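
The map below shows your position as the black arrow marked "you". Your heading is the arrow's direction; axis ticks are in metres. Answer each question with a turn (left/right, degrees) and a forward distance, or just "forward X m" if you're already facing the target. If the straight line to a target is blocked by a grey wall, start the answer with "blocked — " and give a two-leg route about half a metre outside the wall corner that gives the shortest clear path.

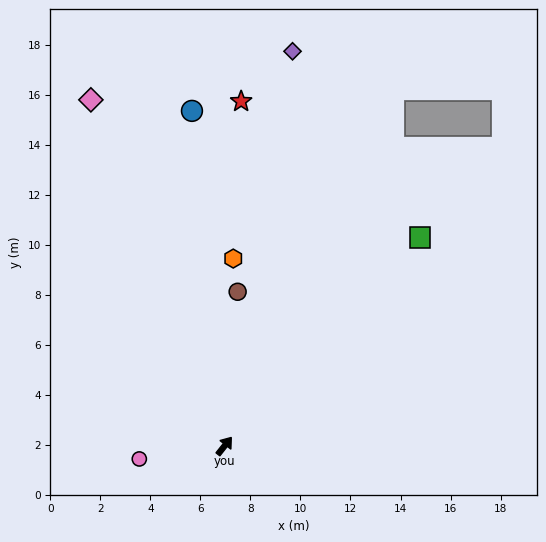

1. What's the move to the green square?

turn right 5°, forward 11.4 m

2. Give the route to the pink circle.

turn left 137°, forward 3.4 m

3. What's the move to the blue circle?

turn left 44°, forward 13.5 m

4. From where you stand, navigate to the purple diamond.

turn left 29°, forward 16.0 m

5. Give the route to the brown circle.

turn left 34°, forward 6.2 m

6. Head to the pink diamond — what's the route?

turn left 60°, forward 14.8 m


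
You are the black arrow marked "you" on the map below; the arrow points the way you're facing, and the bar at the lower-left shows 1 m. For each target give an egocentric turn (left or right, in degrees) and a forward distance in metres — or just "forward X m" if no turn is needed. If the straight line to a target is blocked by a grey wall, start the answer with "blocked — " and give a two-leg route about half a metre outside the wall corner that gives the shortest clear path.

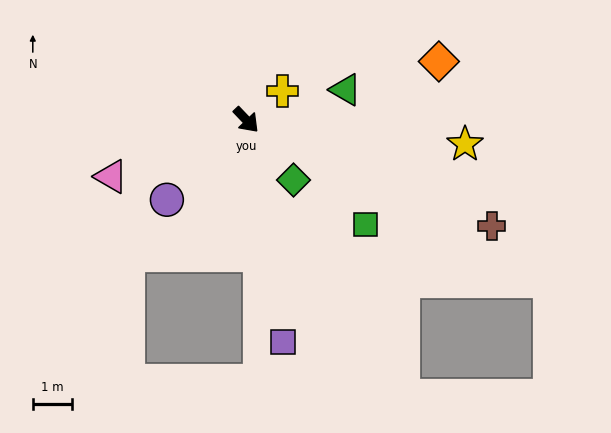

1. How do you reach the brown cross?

turn left 23°, forward 6.8 m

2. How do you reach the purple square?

turn right 34°, forward 5.7 m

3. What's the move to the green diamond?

turn right 5°, forward 2.0 m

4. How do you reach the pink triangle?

turn right 111°, forward 3.7 m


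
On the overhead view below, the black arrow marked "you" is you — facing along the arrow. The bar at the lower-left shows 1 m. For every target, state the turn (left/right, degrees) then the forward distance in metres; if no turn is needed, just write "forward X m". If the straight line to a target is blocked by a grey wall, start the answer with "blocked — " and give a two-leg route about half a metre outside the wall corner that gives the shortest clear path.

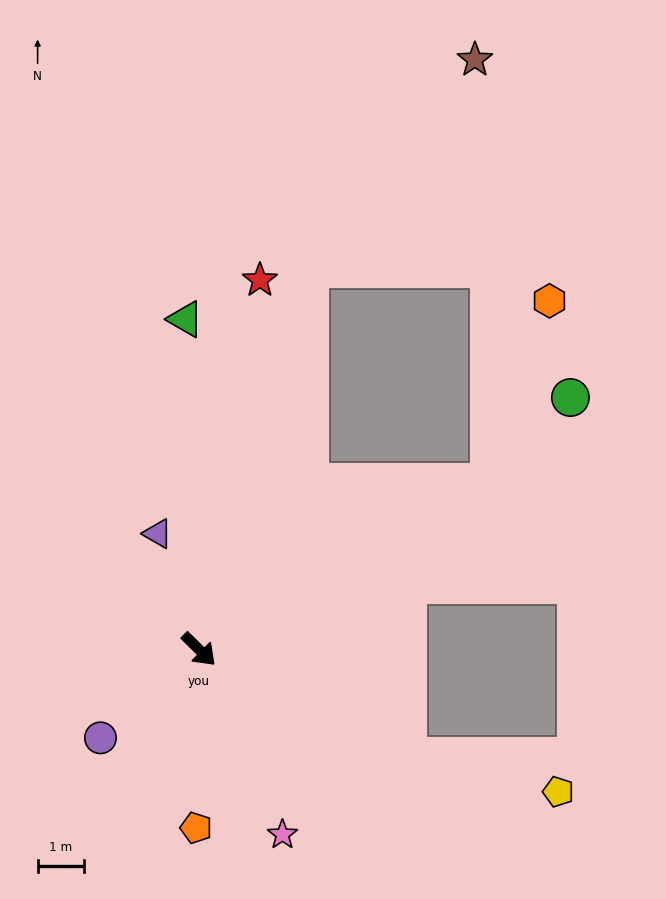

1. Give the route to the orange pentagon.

turn right 46°, forward 3.8 m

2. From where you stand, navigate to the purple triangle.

turn left 154°, forward 2.6 m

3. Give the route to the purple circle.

turn right 93°, forward 2.8 m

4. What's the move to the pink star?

turn right 21°, forward 4.4 m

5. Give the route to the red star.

turn left 125°, forward 8.0 m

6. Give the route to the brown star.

blocked — turn left 119°, forward 8.5 m, then turn right 23°, forward 5.7 m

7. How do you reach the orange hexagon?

blocked — turn left 74°, forward 7.2 m, then turn left 43°, forward 4.1 m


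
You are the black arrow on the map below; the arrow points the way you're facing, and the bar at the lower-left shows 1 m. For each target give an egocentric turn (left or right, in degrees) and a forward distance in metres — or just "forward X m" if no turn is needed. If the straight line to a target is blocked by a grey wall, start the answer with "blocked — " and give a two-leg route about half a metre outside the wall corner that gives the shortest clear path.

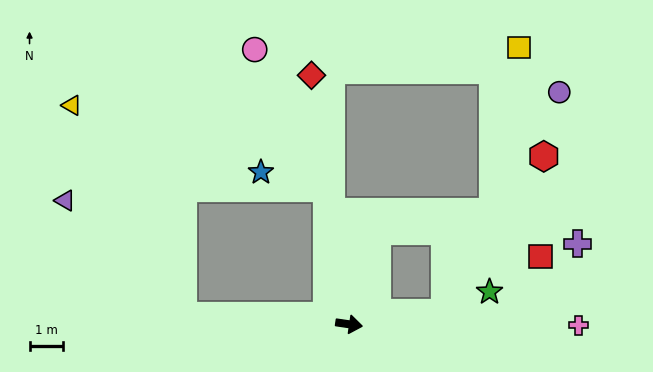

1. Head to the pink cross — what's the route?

turn left 8°, forward 6.9 m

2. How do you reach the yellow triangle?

blocked — turn right 175°, forward 5.0 m, then turn right 59°, forward 7.1 m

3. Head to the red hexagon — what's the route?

blocked — turn left 15°, forward 2.9 m, then turn left 51°, forward 5.5 m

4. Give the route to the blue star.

blocked — turn left 107°, forward 4.1 m, then turn left 68°, forward 2.0 m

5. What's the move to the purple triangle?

blocked — turn right 175°, forward 5.0 m, then turn right 41°, forward 4.9 m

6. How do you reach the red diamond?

turn left 107°, forward 7.5 m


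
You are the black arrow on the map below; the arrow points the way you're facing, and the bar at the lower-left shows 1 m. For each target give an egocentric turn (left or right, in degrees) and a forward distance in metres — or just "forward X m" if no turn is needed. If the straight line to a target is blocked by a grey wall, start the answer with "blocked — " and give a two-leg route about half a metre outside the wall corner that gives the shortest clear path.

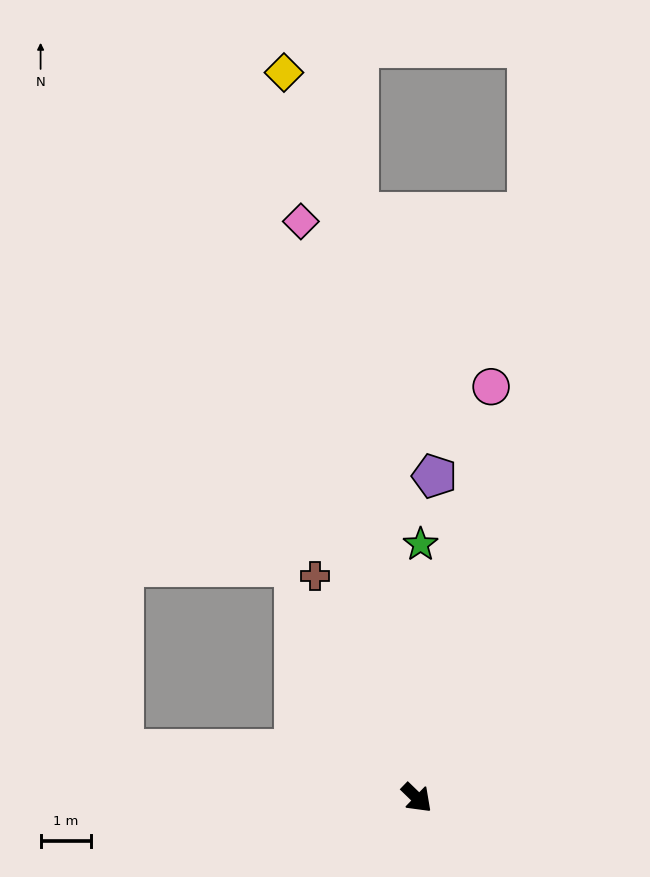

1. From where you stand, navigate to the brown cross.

turn left 159°, forward 4.9 m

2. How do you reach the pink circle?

turn left 124°, forward 8.3 m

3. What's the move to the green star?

turn left 133°, forward 5.1 m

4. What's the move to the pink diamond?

turn left 145°, forward 11.7 m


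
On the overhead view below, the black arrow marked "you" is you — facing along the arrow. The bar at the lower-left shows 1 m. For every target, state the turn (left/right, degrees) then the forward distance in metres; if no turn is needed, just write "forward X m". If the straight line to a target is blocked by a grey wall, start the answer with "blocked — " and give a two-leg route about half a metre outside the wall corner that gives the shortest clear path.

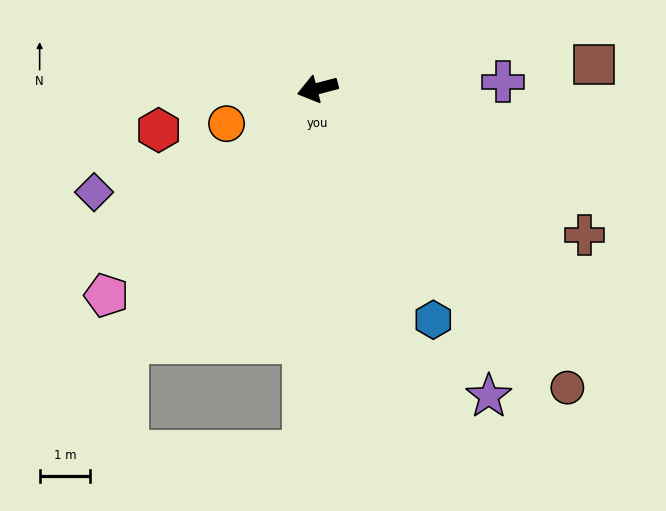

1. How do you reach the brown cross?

turn left 137°, forward 6.0 m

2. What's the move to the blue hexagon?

turn left 102°, forward 5.1 m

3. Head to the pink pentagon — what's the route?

turn left 30°, forward 5.8 m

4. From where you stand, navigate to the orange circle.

turn left 6°, forward 1.9 m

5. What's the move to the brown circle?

turn left 115°, forward 7.7 m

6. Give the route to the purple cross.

turn left 167°, forward 3.7 m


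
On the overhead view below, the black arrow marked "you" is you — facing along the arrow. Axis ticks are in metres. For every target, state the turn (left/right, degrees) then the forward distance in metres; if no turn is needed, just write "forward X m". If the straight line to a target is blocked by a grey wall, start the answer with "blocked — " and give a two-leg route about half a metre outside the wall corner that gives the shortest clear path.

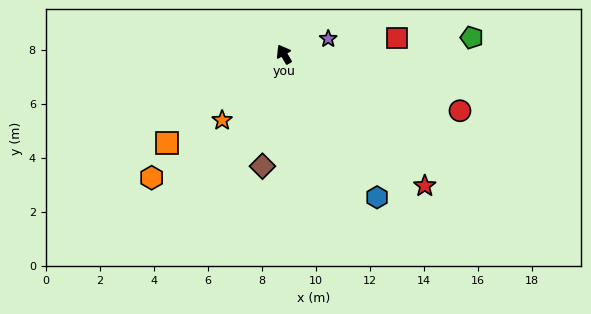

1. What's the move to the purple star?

turn right 101°, forward 1.7 m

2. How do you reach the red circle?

turn right 138°, forward 6.8 m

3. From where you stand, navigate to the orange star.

turn left 106°, forward 3.4 m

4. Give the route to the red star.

turn right 163°, forward 7.1 m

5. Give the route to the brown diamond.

turn left 139°, forward 4.2 m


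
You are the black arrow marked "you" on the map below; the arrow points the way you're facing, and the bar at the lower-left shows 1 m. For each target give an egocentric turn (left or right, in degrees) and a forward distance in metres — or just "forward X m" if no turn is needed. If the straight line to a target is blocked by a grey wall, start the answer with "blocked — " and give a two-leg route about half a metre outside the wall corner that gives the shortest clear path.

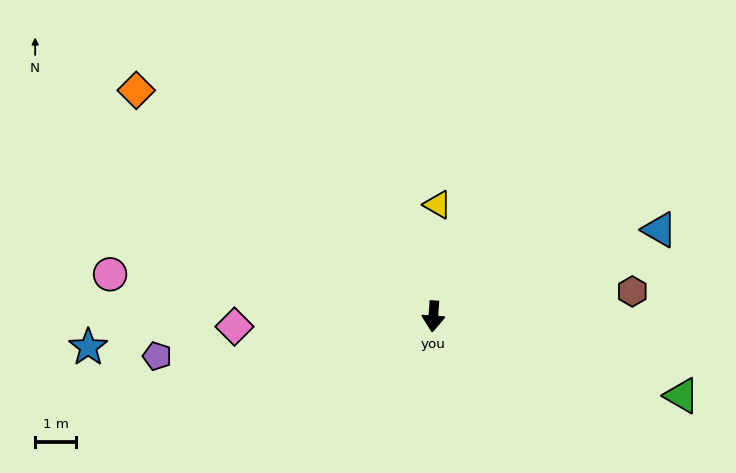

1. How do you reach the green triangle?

turn left 76°, forward 6.4 m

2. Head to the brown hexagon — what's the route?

turn left 101°, forward 4.9 m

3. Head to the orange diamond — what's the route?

turn right 123°, forward 9.2 m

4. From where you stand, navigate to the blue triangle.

turn left 115°, forward 6.0 m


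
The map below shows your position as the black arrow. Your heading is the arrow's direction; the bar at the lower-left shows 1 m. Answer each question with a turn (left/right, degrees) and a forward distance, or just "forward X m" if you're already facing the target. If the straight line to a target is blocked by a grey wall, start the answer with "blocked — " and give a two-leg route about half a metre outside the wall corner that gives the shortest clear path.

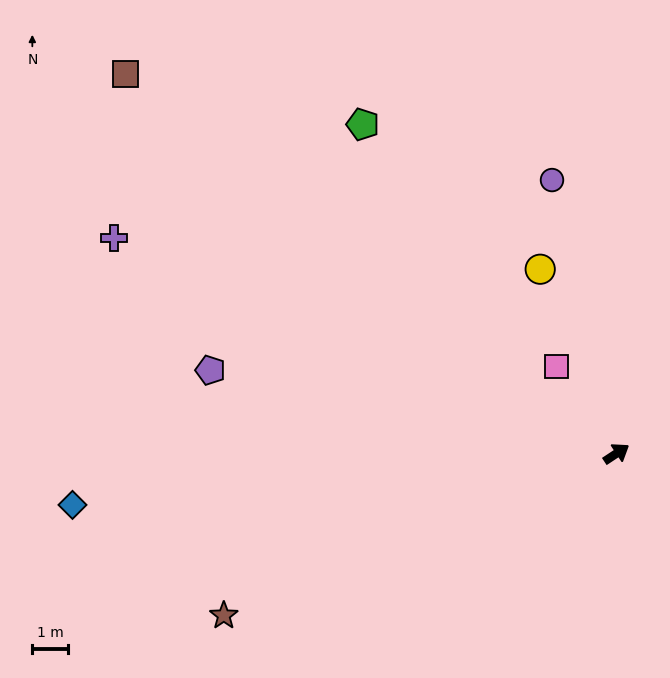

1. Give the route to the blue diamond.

turn left 152°, forward 15.4 m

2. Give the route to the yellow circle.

turn left 79°, forward 5.6 m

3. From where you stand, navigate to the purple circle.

turn left 70°, forward 7.9 m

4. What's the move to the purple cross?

turn left 123°, forward 15.4 m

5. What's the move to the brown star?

turn left 169°, forward 12.0 m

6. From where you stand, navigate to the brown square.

turn left 109°, forward 17.5 m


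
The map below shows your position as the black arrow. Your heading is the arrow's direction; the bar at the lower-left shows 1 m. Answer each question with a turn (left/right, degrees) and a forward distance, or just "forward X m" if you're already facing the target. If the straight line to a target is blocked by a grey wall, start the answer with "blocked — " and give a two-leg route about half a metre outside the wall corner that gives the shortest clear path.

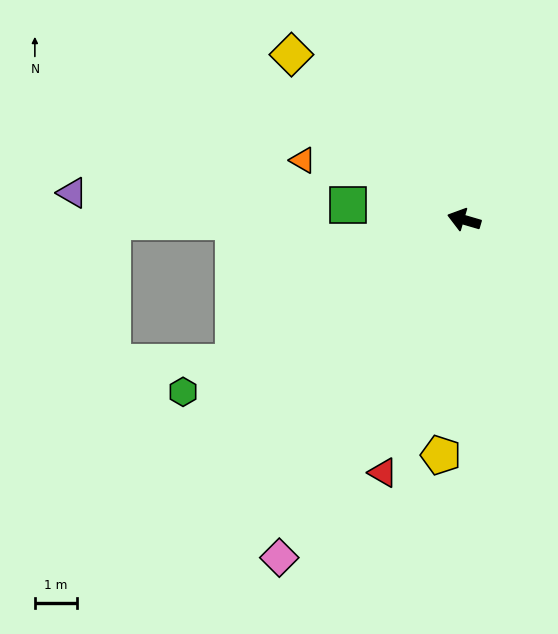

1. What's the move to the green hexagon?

turn left 48°, forward 7.9 m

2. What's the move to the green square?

turn left 9°, forward 2.8 m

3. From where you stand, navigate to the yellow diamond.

turn right 27°, forward 5.7 m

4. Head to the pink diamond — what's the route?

turn left 78°, forward 9.2 m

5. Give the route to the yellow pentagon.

turn left 101°, forward 5.6 m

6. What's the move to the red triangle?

turn left 88°, forward 6.3 m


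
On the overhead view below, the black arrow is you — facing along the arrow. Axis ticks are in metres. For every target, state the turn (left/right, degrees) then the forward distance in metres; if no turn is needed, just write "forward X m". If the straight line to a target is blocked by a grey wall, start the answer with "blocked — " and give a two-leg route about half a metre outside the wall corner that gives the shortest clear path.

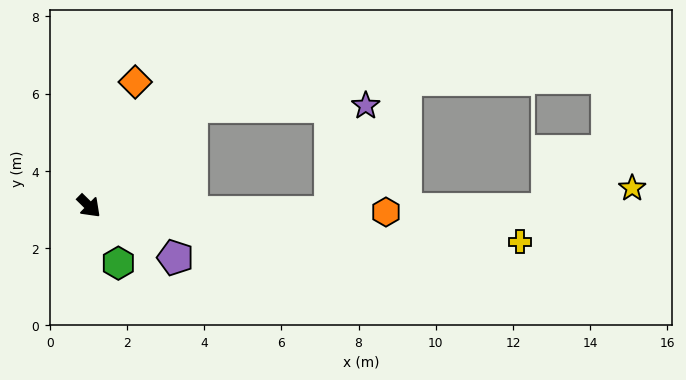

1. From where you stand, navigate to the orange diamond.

turn left 114°, forward 3.4 m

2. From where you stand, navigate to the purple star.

blocked — turn left 89°, forward 3.7 m, then turn right 44°, forward 4.5 m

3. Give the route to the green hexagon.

turn right 18°, forward 1.7 m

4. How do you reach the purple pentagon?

turn left 14°, forward 2.6 m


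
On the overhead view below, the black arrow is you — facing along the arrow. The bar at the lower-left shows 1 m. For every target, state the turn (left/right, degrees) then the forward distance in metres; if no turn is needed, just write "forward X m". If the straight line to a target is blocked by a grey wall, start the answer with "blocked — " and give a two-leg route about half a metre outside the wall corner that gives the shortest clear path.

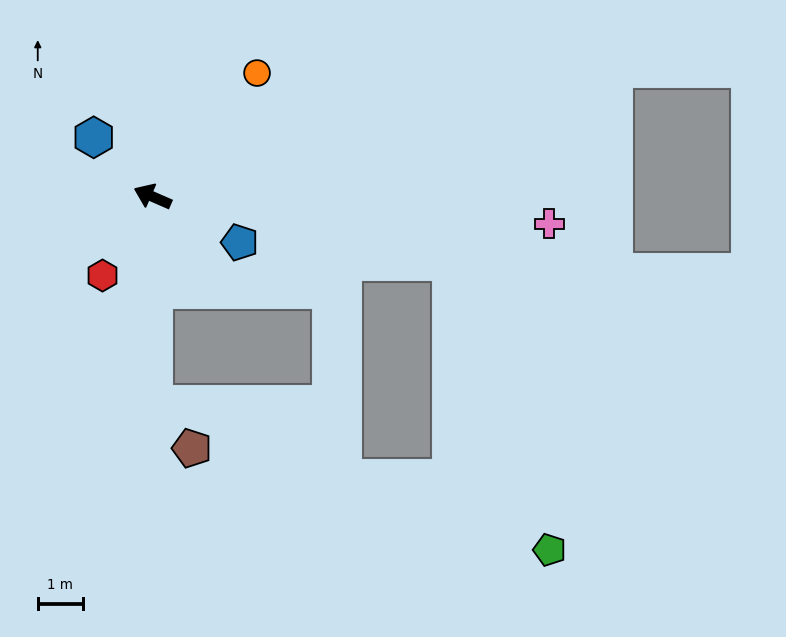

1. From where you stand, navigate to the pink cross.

turn right 160°, forward 8.9 m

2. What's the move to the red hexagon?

turn left 81°, forward 2.1 m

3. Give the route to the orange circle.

turn right 107°, forward 3.6 m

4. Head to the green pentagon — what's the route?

blocked — turn right 169°, forward 6.8 m, then turn right 59°, forward 6.8 m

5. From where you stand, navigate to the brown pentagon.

blocked — turn left 114°, forward 4.6 m, then turn left 40°, forward 1.3 m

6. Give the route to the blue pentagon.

turn left 176°, forward 2.2 m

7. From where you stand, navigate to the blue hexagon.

turn right 22°, forward 1.9 m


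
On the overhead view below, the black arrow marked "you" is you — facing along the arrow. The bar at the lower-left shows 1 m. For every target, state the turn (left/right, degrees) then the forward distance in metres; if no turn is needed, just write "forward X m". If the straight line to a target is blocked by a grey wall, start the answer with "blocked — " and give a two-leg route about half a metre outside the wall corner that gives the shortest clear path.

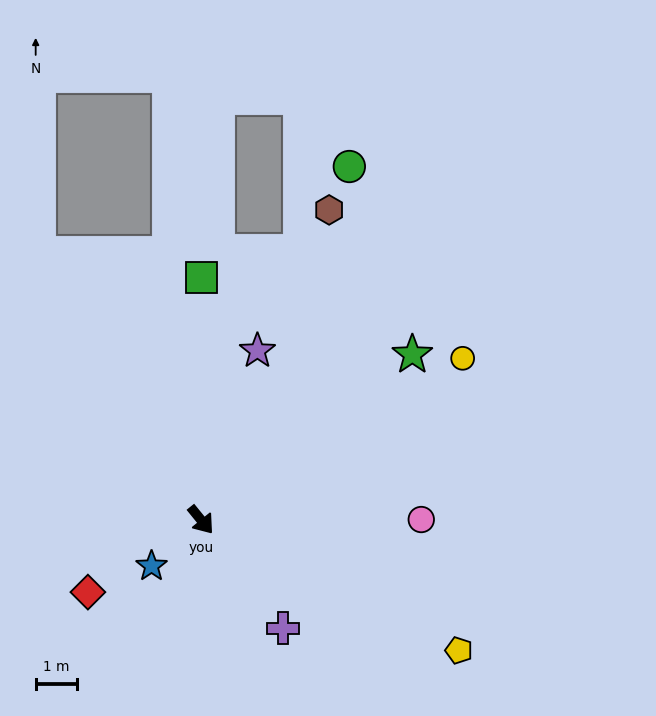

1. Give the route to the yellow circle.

turn left 83°, forward 7.4 m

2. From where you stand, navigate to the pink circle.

turn left 51°, forward 5.3 m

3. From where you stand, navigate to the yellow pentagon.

turn left 24°, forward 7.0 m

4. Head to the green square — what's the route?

turn left 141°, forward 5.9 m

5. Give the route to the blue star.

turn right 86°, forward 1.6 m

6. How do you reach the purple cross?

forward 3.3 m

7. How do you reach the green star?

turn left 89°, forward 6.5 m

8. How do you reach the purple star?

turn left 122°, forward 4.3 m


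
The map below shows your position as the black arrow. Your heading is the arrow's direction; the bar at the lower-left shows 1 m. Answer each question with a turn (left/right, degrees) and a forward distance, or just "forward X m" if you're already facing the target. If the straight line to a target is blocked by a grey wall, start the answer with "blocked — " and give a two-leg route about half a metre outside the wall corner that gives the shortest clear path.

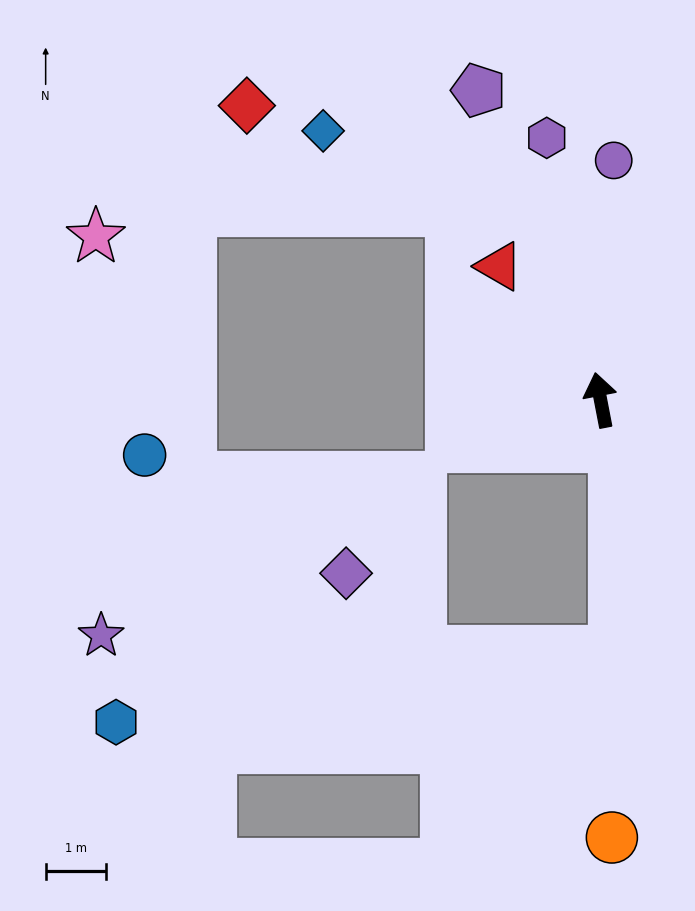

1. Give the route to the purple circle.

turn right 14°, forward 4.0 m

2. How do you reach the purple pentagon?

turn left 11°, forward 5.5 m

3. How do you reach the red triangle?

turn left 26°, forward 2.8 m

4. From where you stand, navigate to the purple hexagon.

forward 4.4 m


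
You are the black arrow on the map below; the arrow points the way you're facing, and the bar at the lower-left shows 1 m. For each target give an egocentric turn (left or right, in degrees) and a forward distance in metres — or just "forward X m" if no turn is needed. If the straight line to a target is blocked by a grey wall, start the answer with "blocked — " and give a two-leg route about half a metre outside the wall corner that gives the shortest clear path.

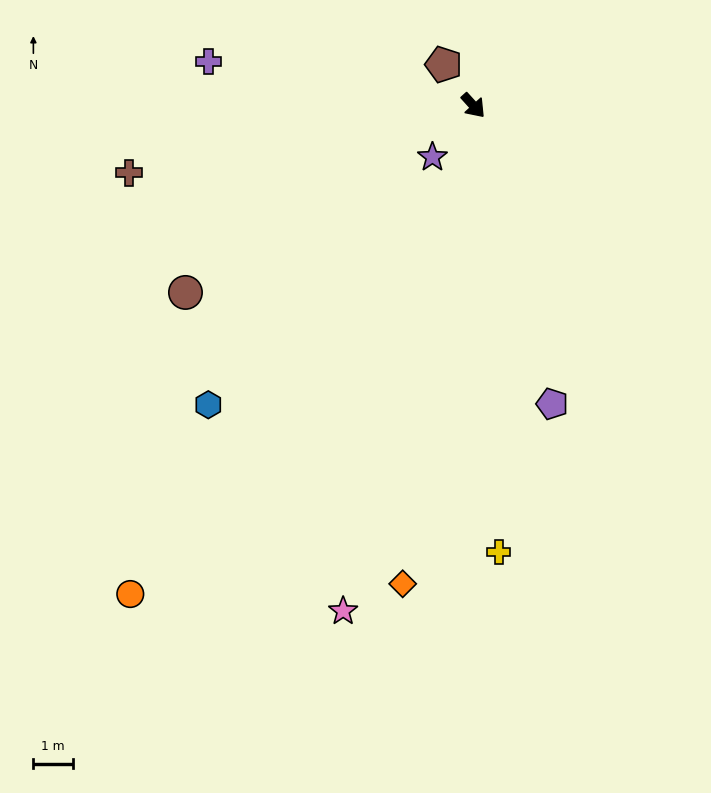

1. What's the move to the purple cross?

turn right 142°, forward 6.8 m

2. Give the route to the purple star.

turn right 81°, forward 1.7 m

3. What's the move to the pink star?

turn right 57°, forward 13.3 m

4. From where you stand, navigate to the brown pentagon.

turn left 174°, forward 1.3 m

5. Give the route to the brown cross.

turn right 121°, forward 8.9 m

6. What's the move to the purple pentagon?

turn right 27°, forward 7.8 m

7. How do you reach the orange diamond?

turn right 51°, forward 12.3 m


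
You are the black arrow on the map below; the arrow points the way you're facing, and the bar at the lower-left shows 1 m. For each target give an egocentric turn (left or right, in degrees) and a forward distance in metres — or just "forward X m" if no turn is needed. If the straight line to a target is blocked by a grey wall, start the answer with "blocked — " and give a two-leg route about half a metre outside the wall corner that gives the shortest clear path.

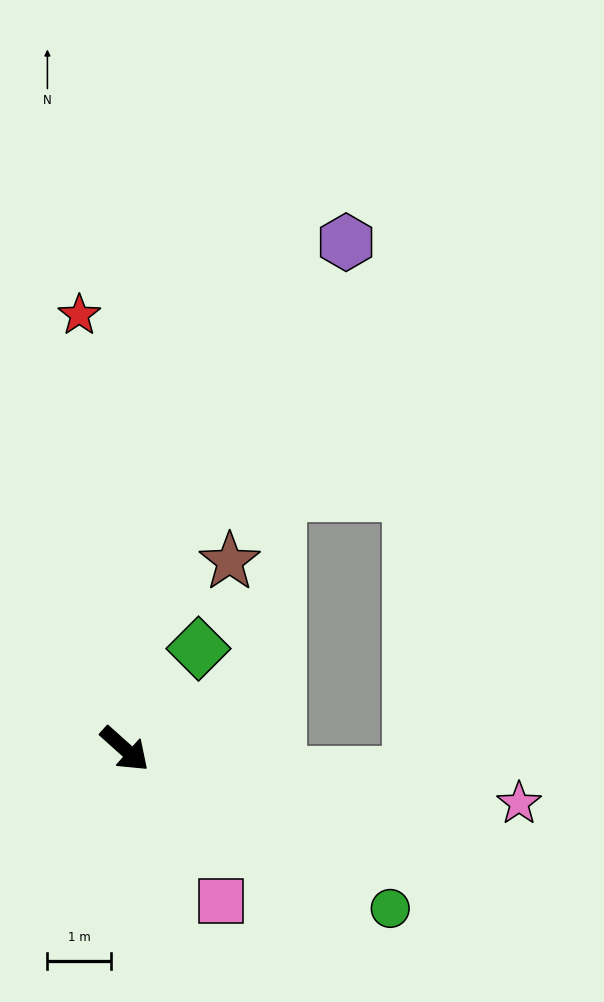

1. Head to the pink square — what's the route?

turn right 16°, forward 2.8 m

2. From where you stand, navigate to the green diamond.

turn left 96°, forward 2.0 m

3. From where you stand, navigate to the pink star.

turn left 34°, forward 6.3 m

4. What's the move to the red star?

turn left 138°, forward 6.9 m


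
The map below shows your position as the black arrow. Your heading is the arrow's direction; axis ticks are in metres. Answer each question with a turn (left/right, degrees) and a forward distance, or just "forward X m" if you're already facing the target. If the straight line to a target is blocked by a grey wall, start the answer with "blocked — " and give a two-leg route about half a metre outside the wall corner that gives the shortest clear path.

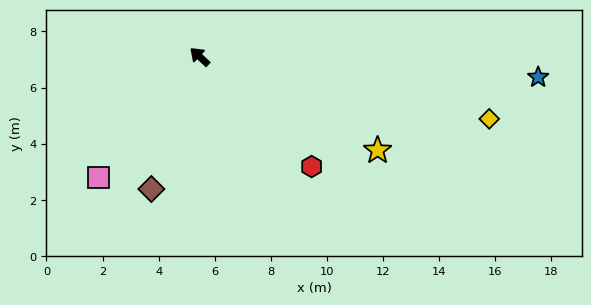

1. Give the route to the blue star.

turn right 140°, forward 12.1 m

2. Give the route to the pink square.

turn left 93°, forward 5.6 m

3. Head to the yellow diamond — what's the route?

turn right 149°, forward 10.6 m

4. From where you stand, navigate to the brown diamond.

turn left 113°, forward 5.0 m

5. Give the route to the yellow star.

turn right 165°, forward 7.2 m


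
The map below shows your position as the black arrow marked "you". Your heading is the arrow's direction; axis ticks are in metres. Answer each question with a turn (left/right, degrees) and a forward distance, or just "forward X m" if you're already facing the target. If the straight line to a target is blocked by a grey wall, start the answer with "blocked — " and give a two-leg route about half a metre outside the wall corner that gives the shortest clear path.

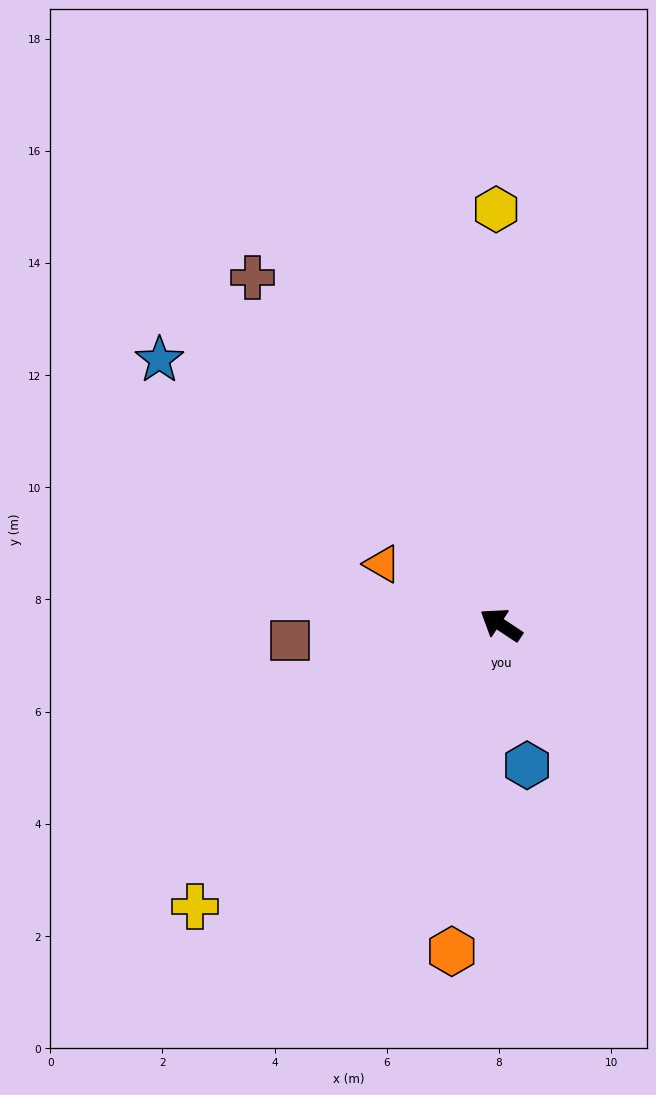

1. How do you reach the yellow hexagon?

turn right 56°, forward 7.4 m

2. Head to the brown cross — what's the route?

turn right 21°, forward 7.6 m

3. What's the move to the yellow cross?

turn left 76°, forward 7.4 m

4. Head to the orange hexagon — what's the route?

turn left 115°, forward 5.9 m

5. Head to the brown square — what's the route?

turn left 38°, forward 3.8 m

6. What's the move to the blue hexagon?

turn left 134°, forward 2.5 m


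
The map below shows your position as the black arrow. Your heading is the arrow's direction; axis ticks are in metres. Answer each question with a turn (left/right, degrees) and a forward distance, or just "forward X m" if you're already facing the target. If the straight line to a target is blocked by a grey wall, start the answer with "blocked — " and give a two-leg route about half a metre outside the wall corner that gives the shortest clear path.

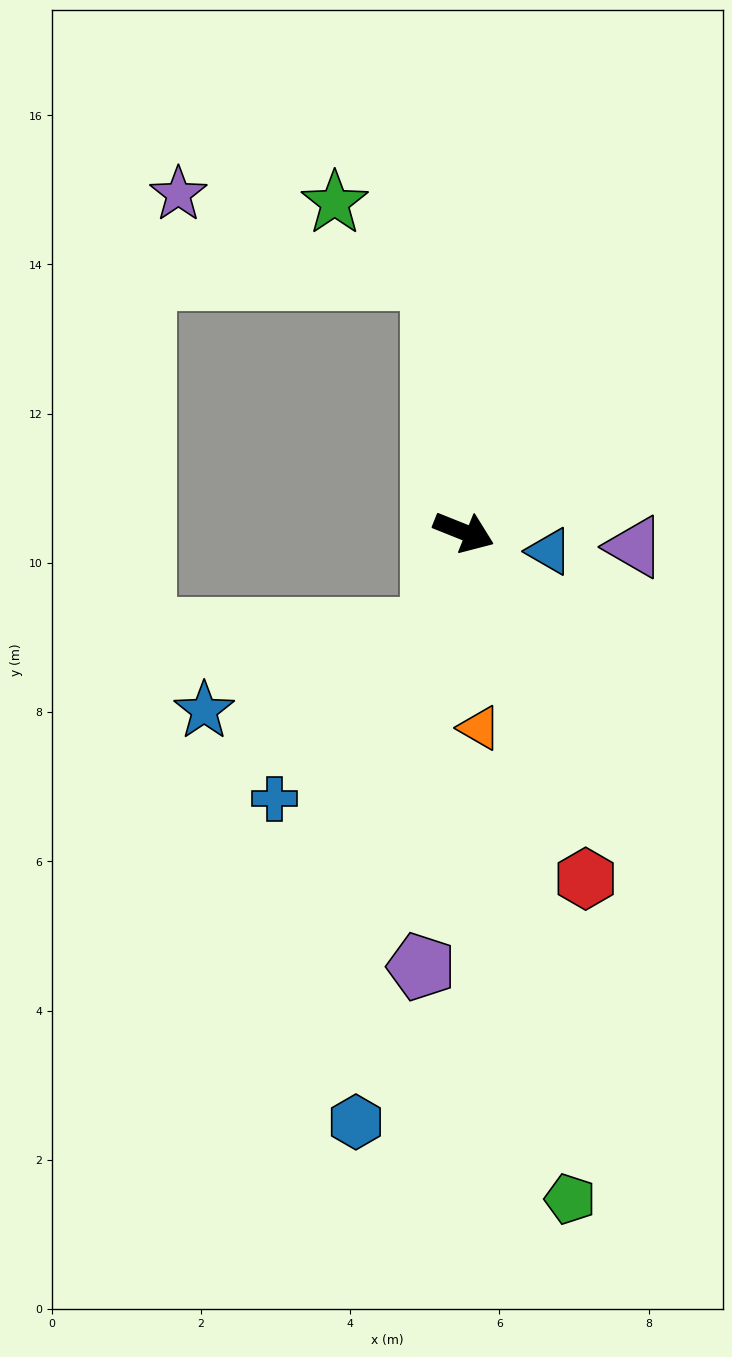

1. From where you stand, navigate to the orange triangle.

turn right 64°, forward 2.6 m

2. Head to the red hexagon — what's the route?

turn right 49°, forward 4.9 m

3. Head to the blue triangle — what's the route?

turn left 9°, forward 1.2 m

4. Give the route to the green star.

blocked — turn left 119°, forward 3.4 m, then turn left 45°, forward 1.7 m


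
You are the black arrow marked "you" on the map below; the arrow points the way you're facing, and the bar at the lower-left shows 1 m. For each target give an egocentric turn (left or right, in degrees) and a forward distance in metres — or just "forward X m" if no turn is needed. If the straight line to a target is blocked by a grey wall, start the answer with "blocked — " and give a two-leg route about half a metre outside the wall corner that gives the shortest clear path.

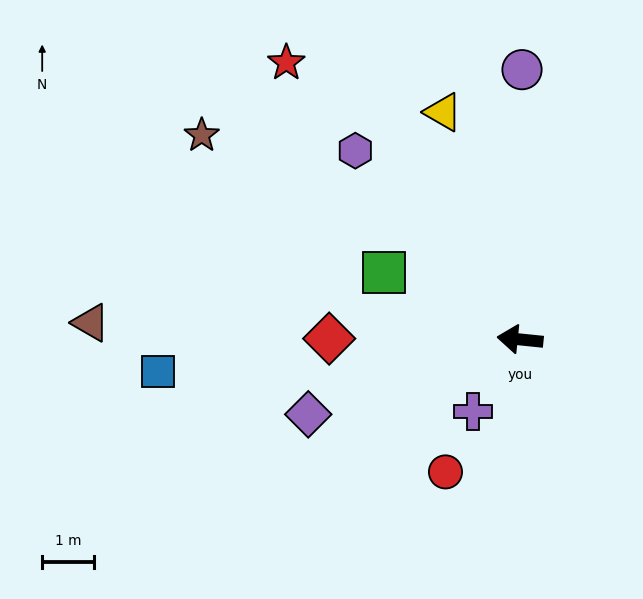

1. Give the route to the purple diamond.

turn left 25°, forward 4.3 m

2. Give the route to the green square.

turn right 20°, forward 2.9 m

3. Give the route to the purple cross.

turn left 63°, forward 1.7 m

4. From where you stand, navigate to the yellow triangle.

turn right 65°, forward 4.6 m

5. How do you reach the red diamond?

turn left 6°, forward 3.7 m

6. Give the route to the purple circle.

turn right 85°, forward 5.2 m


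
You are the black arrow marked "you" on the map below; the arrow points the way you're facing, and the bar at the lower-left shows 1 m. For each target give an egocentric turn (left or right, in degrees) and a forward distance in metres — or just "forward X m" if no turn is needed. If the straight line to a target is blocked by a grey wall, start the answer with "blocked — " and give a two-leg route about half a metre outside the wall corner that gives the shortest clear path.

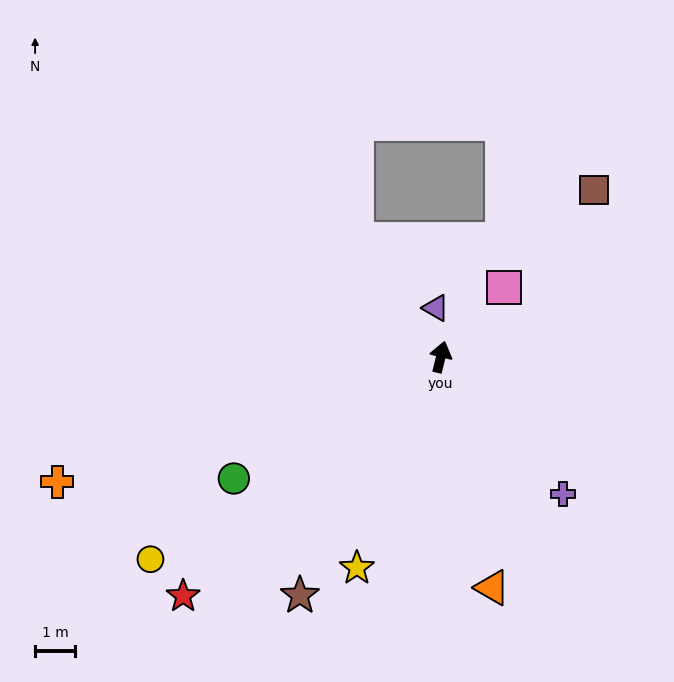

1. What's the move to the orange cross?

turn left 122°, forward 10.1 m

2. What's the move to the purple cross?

turn right 124°, forward 4.6 m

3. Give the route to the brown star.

turn left 163°, forward 6.9 m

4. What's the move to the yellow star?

turn left 172°, forward 5.7 m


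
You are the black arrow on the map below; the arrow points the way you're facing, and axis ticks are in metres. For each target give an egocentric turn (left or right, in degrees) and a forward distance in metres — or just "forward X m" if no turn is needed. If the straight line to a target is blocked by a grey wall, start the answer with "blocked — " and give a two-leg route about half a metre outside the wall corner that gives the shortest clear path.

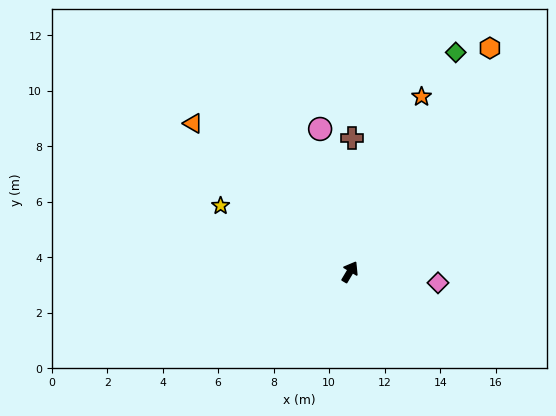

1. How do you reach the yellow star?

turn left 94°, forward 5.2 m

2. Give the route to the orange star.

turn left 9°, forward 6.8 m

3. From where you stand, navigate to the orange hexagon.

forward 9.5 m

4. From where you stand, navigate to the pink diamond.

turn right 66°, forward 3.2 m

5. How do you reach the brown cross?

turn left 30°, forward 4.8 m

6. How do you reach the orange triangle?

turn left 77°, forward 7.8 m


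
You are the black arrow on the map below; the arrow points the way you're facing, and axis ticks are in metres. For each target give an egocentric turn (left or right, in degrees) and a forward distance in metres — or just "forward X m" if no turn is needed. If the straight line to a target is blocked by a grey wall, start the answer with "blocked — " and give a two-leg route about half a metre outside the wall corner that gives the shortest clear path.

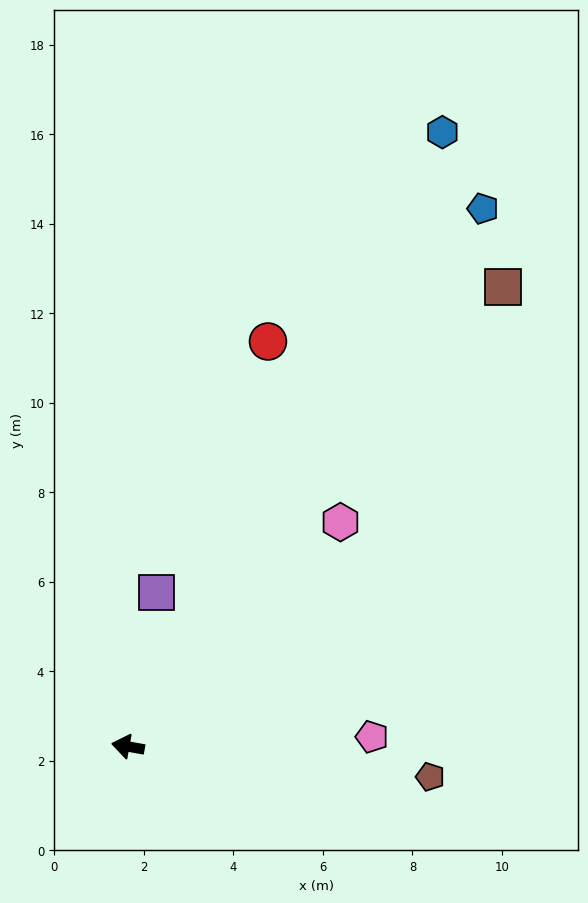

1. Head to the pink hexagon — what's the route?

turn right 123°, forward 6.9 m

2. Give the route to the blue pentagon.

turn right 113°, forward 14.4 m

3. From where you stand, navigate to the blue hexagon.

turn right 107°, forward 15.4 m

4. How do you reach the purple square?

turn right 90°, forward 3.5 m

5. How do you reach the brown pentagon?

turn right 176°, forward 6.8 m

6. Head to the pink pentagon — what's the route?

turn right 168°, forward 5.5 m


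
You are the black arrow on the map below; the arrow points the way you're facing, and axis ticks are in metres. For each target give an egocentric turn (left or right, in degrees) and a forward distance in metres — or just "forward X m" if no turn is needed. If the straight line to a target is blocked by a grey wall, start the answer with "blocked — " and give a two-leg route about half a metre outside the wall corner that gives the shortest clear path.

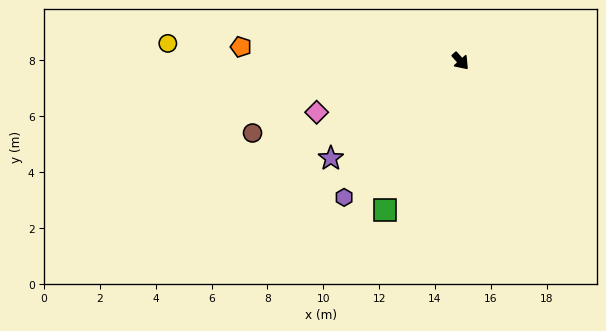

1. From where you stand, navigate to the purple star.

turn right 95°, forward 5.8 m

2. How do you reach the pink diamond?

turn right 112°, forward 5.5 m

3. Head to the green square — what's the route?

turn right 69°, forward 6.0 m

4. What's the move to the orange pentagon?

turn right 135°, forward 7.9 m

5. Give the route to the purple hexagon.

turn right 82°, forward 6.4 m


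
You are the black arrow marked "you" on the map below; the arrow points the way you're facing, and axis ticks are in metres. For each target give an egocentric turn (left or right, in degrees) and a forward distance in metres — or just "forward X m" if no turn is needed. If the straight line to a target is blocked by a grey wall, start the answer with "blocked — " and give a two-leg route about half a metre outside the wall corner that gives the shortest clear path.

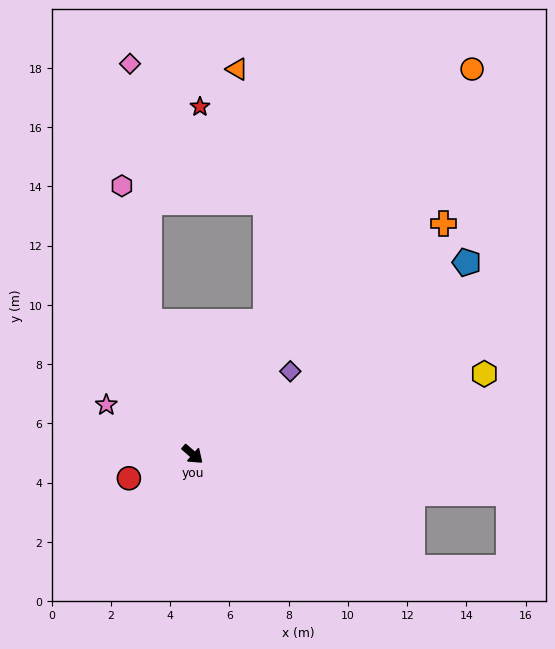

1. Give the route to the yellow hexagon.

turn left 56°, forward 10.2 m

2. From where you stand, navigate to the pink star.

turn right 169°, forward 3.4 m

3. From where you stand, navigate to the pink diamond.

blocked — turn left 149°, forward 4.7 m, then turn right 14°, forward 8.7 m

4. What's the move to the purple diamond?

turn left 81°, forward 4.3 m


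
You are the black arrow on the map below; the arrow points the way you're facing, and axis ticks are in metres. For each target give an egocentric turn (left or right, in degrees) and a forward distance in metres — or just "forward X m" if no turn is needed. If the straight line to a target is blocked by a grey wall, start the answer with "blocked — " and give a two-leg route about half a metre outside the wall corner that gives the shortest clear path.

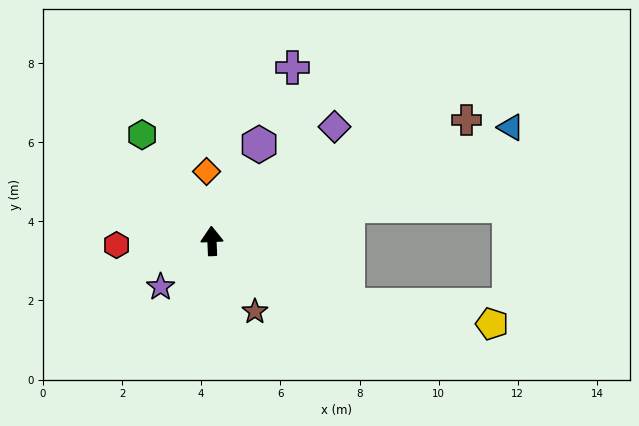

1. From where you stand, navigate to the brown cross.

turn right 67°, forward 7.1 m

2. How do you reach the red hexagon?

turn left 90°, forward 2.4 m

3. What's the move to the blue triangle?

turn right 72°, forward 8.1 m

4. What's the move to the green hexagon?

turn left 31°, forward 3.2 m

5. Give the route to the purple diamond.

turn right 49°, forward 4.2 m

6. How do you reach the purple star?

turn left 129°, forward 1.7 m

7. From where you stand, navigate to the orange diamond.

turn left 2°, forward 1.8 m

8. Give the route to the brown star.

turn right 151°, forward 2.1 m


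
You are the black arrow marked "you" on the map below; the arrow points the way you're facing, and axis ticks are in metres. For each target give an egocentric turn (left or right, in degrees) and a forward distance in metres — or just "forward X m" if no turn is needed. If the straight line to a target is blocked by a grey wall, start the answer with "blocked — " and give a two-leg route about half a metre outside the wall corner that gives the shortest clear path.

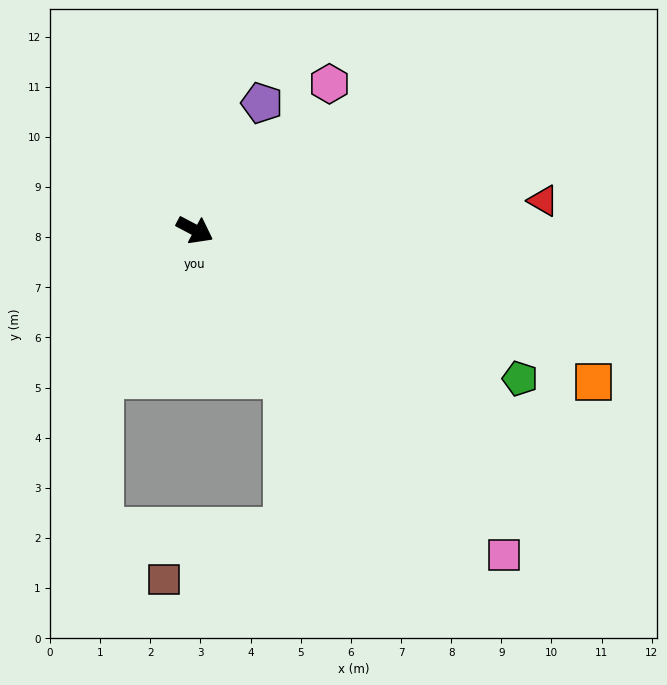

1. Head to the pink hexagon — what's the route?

turn left 75°, forward 4.0 m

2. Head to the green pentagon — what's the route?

turn left 3°, forward 7.1 m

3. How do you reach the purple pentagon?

turn left 90°, forward 2.9 m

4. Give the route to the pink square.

turn right 19°, forward 8.9 m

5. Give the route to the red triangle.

turn left 33°, forward 7.0 m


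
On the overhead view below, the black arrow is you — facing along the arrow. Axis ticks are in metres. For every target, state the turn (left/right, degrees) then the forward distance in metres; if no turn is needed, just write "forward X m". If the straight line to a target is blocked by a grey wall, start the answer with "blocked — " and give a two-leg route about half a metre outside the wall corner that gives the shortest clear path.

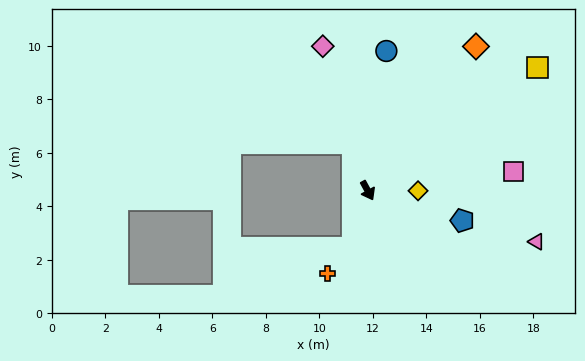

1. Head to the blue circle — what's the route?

turn left 144°, forward 5.3 m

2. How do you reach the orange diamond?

turn left 115°, forward 6.7 m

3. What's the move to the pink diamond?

turn left 169°, forward 5.6 m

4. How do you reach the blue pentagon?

turn left 44°, forward 3.7 m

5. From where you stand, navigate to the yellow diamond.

turn left 61°, forward 1.9 m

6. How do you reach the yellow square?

turn left 97°, forward 7.8 m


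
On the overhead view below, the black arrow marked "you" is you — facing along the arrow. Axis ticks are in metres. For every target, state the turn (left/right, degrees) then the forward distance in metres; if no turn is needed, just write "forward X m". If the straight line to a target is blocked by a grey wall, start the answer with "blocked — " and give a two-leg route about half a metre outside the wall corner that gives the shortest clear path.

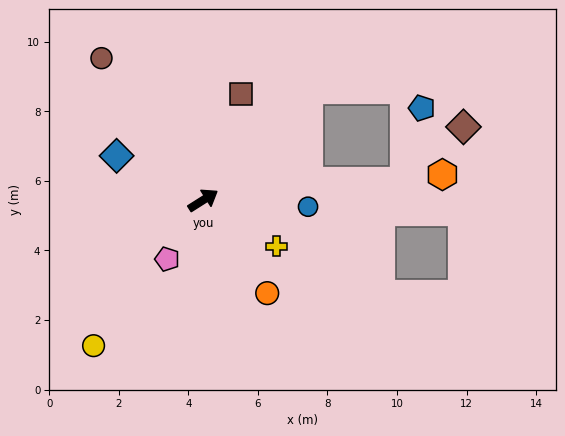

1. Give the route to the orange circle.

turn right 88°, forward 3.2 m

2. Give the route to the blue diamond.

turn left 121°, forward 2.8 m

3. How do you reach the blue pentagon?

blocked — turn right 27°, forward 5.8 m, then turn left 71°, forward 2.2 m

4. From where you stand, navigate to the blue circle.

turn right 36°, forward 3.0 m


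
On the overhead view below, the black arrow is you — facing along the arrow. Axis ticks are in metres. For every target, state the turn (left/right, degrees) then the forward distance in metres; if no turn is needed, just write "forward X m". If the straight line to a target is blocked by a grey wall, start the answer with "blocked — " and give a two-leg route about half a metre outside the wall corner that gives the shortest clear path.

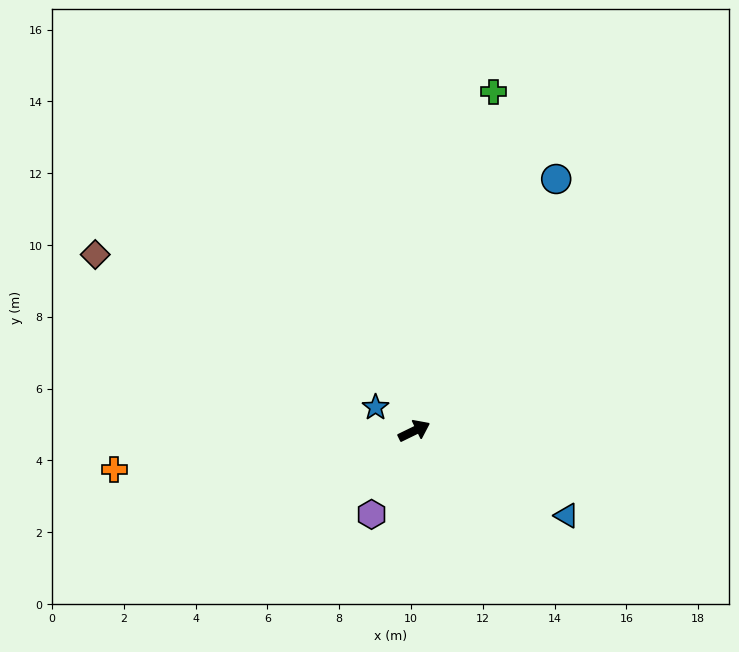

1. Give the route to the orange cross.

turn left 161°, forward 8.4 m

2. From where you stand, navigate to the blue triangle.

turn right 55°, forward 4.9 m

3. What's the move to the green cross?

turn left 51°, forward 9.7 m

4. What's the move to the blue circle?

turn left 35°, forward 8.1 m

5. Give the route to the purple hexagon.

turn right 143°, forward 2.6 m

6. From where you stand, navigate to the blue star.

turn left 123°, forward 1.3 m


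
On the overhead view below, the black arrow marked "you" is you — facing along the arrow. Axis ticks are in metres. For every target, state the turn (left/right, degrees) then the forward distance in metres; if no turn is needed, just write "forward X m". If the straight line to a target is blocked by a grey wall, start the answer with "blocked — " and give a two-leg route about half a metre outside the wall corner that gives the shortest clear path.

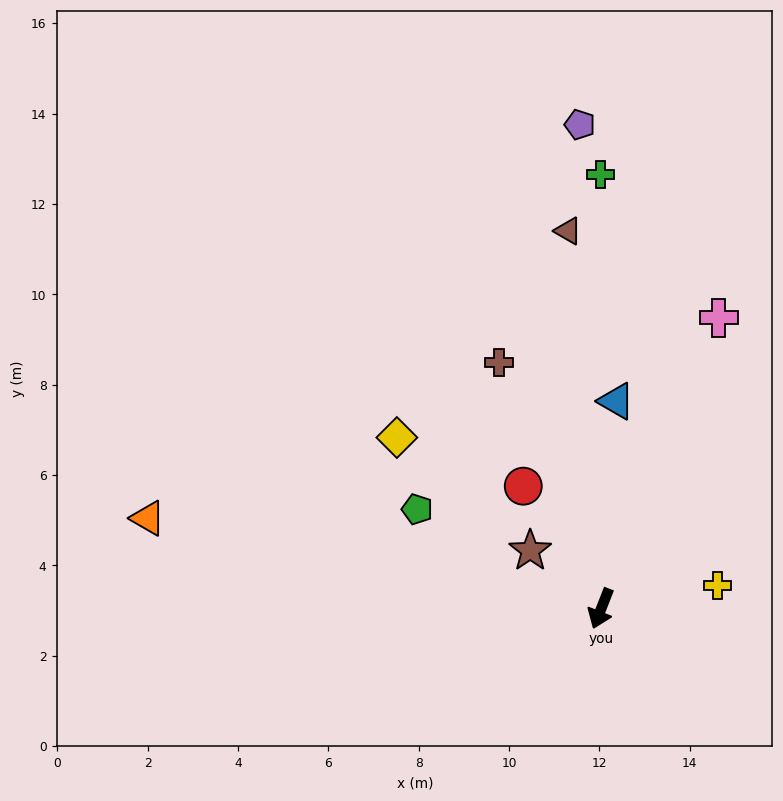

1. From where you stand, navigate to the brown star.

turn right 108°, forward 2.0 m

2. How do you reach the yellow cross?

turn left 123°, forward 2.6 m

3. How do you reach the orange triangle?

turn right 80°, forward 10.2 m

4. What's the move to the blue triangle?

turn right 163°, forward 4.6 m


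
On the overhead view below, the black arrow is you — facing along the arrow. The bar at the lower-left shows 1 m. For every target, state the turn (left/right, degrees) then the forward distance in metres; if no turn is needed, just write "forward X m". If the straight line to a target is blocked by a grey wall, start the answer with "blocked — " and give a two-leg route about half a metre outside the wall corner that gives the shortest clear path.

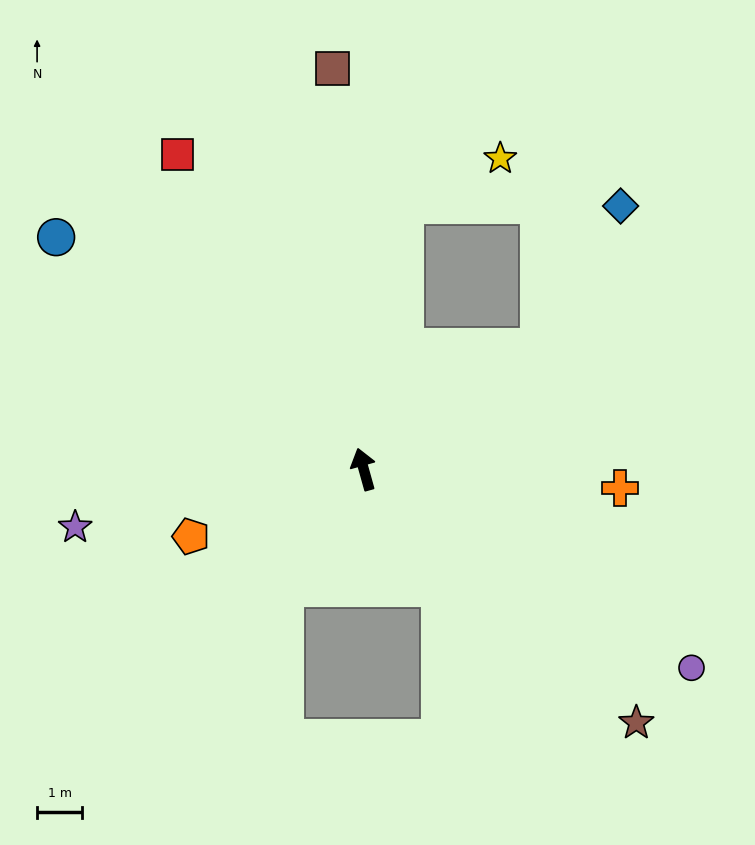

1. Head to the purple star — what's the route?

turn left 86°, forward 6.5 m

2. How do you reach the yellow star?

blocked — turn right 24°, forward 5.9 m, then turn right 56°, forward 2.4 m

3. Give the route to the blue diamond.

blocked — turn right 71°, forward 4.7 m, then turn left 26°, forward 3.6 m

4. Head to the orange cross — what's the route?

turn right 110°, forward 5.7 m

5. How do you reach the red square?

turn left 15°, forward 8.1 m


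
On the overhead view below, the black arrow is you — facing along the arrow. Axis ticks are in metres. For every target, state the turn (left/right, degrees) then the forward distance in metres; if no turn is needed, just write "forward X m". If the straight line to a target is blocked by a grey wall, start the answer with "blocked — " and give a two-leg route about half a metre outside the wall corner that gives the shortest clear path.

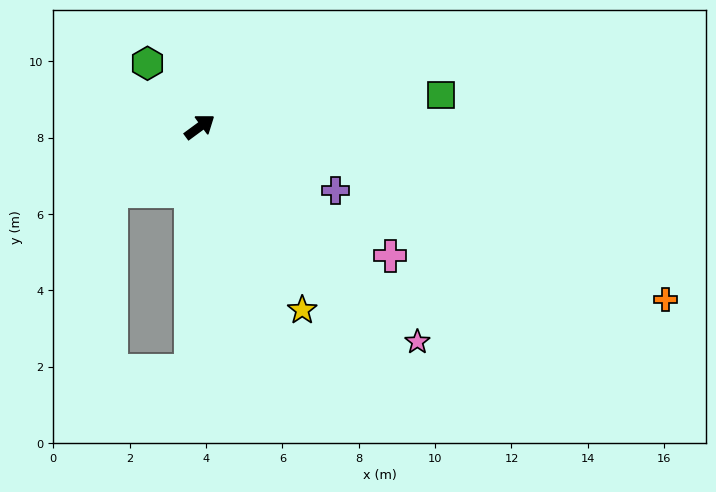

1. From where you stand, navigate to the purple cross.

turn right 61°, forward 3.9 m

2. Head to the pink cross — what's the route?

turn right 70°, forward 6.0 m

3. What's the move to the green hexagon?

turn left 93°, forward 2.2 m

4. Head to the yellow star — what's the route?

turn right 97°, forward 5.5 m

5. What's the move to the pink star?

turn right 81°, forward 8.0 m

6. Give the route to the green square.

turn right 29°, forward 6.4 m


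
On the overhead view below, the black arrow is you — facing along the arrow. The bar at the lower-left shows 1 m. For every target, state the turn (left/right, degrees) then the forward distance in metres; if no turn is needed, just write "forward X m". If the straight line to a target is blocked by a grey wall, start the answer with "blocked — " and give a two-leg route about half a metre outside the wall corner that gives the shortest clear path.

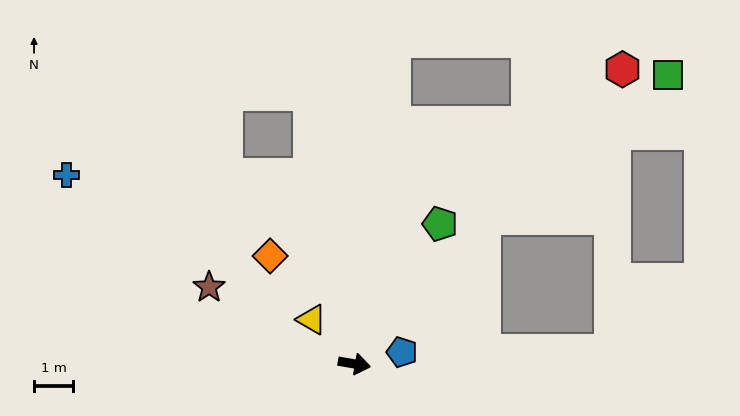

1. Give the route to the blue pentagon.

turn left 24°, forward 1.3 m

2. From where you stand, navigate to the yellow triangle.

turn left 144°, forward 1.6 m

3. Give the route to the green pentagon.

turn left 68°, forward 4.2 m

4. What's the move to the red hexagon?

turn left 58°, forward 10.2 m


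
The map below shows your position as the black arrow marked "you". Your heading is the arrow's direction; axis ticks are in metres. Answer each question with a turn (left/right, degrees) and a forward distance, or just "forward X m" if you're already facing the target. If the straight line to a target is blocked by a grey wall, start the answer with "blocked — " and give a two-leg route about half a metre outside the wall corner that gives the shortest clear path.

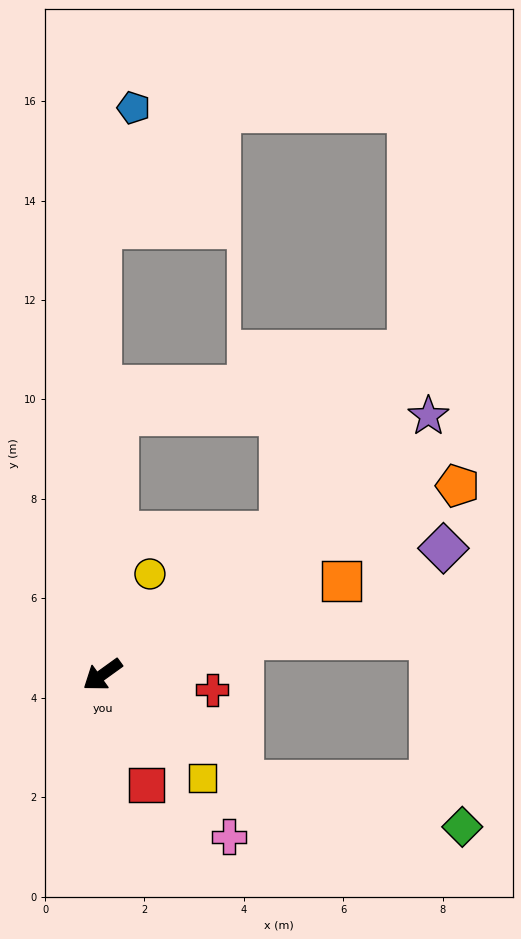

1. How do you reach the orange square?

turn left 166°, forward 5.2 m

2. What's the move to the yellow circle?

turn right 151°, forward 2.2 m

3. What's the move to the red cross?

turn left 136°, forward 2.2 m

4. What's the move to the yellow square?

turn left 98°, forward 2.9 m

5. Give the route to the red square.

turn left 76°, forward 2.4 m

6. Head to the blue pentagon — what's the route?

blocked — turn right 126°, forward 9.0 m, then turn right 15°, forward 2.5 m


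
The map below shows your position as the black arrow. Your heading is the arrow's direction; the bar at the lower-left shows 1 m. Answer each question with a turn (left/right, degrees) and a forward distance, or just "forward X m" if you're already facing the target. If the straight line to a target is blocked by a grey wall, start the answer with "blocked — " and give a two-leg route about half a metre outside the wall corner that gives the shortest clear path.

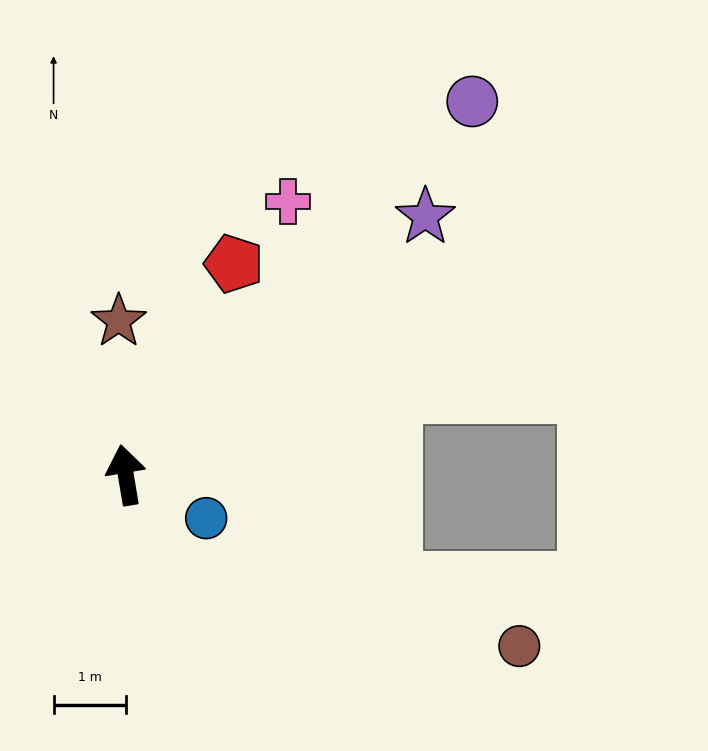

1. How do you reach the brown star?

turn right 7°, forward 2.1 m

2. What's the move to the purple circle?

turn right 52°, forward 7.0 m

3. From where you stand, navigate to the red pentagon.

turn right 37°, forward 3.3 m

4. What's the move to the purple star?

turn right 59°, forward 5.4 m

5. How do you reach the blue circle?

turn right 128°, forward 1.3 m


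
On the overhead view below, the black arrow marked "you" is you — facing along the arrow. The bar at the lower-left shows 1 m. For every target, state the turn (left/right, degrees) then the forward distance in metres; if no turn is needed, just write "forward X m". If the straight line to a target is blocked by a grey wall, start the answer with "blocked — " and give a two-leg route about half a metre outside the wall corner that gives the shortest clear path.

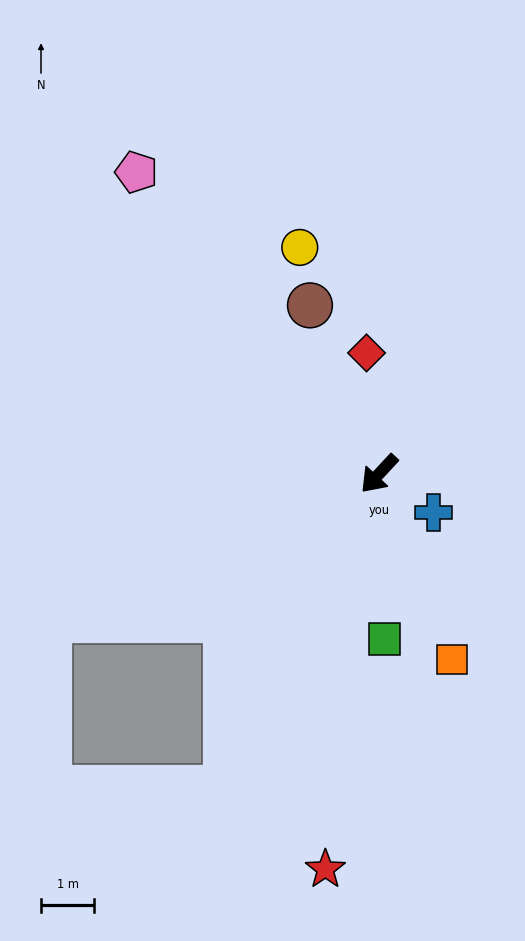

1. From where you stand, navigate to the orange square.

turn left 64°, forward 3.8 m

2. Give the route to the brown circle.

turn right 115°, forward 3.4 m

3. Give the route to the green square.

turn left 45°, forward 3.1 m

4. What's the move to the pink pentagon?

turn right 98°, forward 7.3 m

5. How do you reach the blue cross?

turn left 97°, forward 1.3 m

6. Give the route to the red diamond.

turn right 131°, forward 2.3 m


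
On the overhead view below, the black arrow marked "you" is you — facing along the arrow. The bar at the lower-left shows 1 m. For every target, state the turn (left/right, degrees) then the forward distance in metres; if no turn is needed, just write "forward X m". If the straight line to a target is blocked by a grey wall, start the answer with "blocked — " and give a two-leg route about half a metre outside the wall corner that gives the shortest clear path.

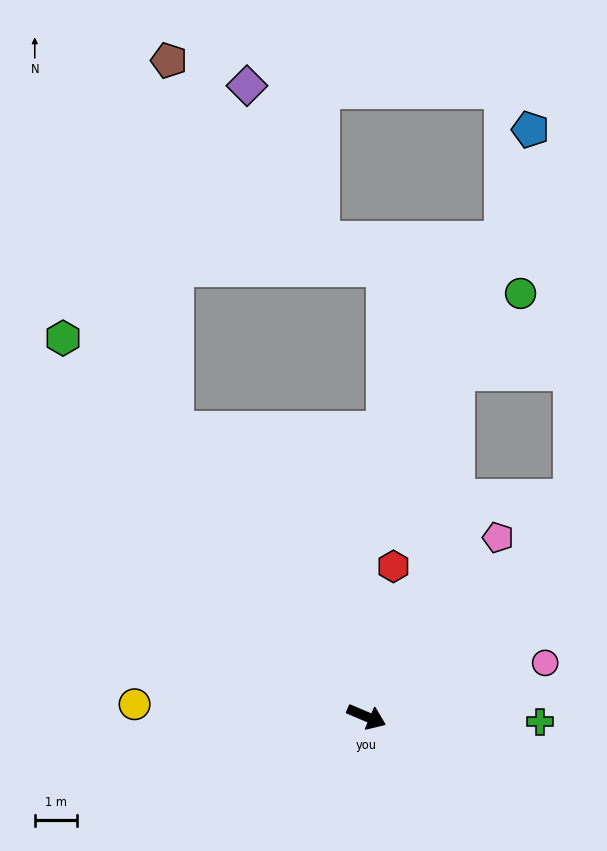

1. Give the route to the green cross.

turn left 21°, forward 4.1 m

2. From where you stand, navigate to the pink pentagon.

turn left 77°, forward 5.2 m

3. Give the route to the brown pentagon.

blocked — turn left 147°, forward 8.1 m, then turn right 33°, forward 8.7 m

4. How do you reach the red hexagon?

turn left 103°, forward 3.6 m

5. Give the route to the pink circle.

turn left 40°, forward 4.4 m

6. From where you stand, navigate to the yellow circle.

turn right 160°, forward 5.5 m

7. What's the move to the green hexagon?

turn left 152°, forward 11.4 m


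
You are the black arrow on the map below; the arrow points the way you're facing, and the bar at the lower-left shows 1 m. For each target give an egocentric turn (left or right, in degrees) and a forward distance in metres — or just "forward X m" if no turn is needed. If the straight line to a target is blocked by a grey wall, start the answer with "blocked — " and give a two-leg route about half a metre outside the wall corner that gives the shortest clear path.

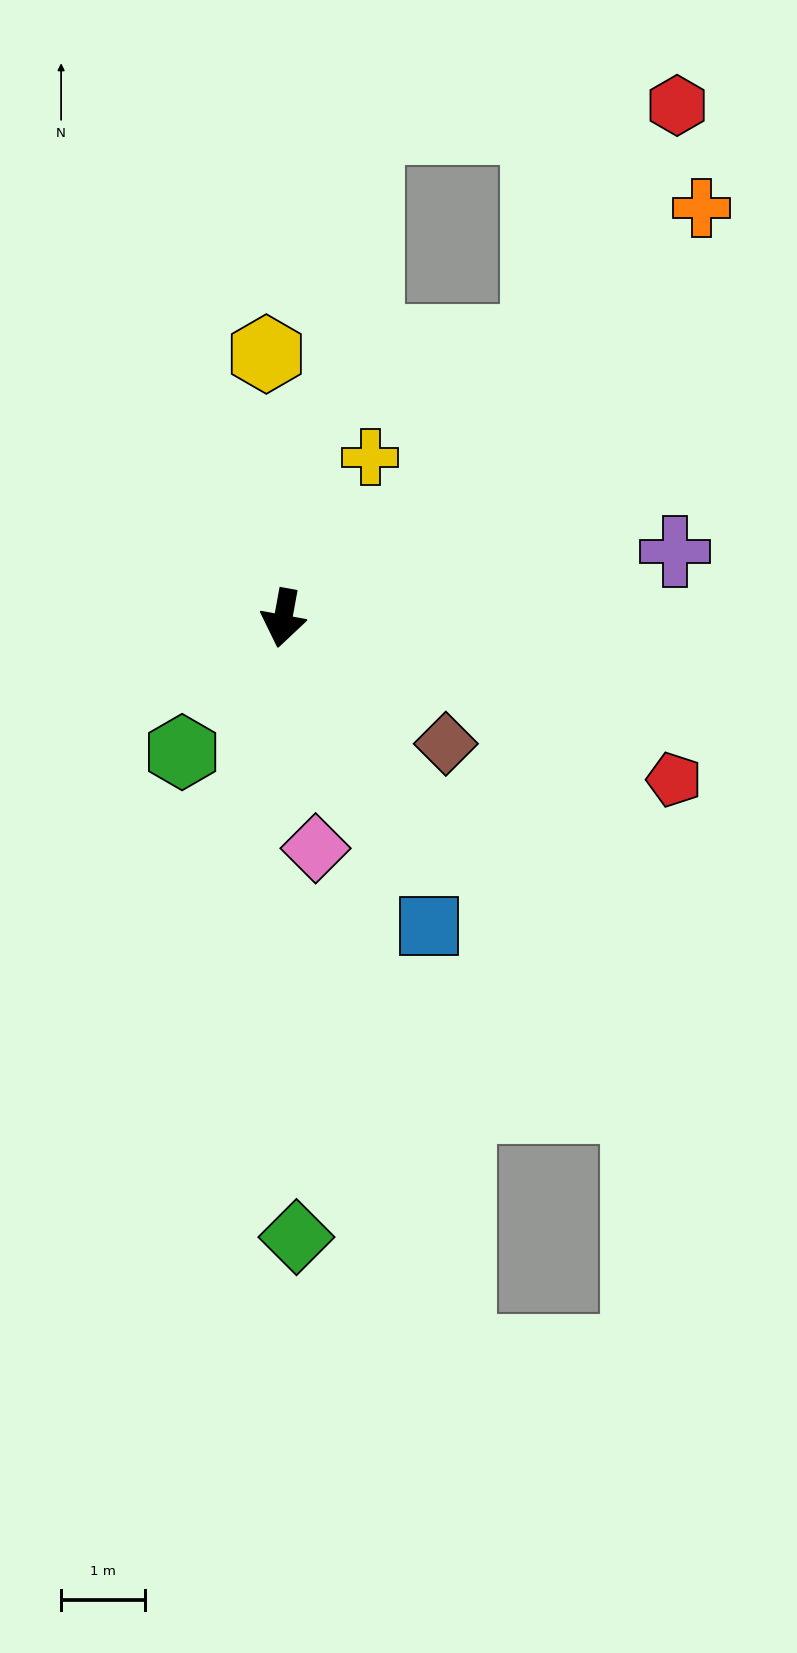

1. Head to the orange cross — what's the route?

turn left 145°, forward 7.0 m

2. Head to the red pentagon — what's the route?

turn left 78°, forward 5.0 m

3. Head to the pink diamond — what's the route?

turn left 18°, forward 2.8 m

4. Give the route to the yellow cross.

turn left 162°, forward 2.2 m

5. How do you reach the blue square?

turn left 36°, forward 4.1 m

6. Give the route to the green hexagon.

turn right 27°, forward 2.0 m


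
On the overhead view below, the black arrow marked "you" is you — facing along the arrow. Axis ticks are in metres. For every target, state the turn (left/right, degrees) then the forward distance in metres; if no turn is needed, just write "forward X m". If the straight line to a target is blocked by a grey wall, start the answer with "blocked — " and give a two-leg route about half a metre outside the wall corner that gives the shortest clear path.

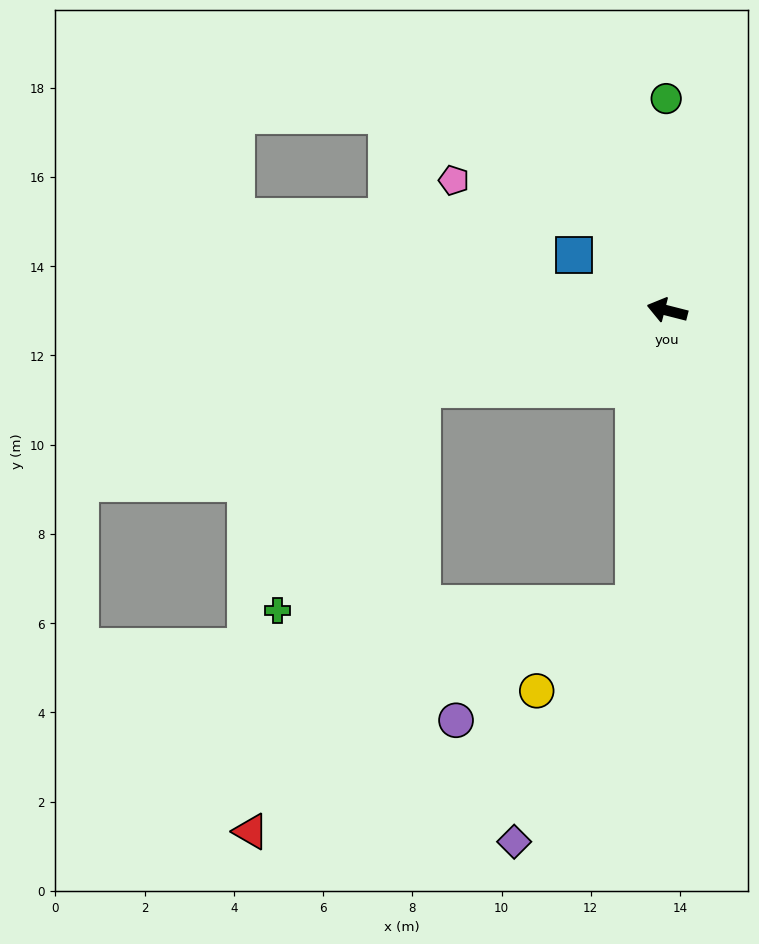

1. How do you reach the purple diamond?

blocked — turn left 98°, forward 6.6 m, then turn right 20°, forward 6.0 m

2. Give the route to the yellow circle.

blocked — turn left 98°, forward 6.6 m, then turn right 42°, forward 2.9 m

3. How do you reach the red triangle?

blocked — turn left 32°, forward 5.8 m, then turn left 51°, forward 10.6 m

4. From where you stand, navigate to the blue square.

turn right 17°, forward 2.4 m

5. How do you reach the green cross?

blocked — turn left 32°, forward 5.8 m, then turn left 39°, forward 5.9 m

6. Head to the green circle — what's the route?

turn right 75°, forward 4.7 m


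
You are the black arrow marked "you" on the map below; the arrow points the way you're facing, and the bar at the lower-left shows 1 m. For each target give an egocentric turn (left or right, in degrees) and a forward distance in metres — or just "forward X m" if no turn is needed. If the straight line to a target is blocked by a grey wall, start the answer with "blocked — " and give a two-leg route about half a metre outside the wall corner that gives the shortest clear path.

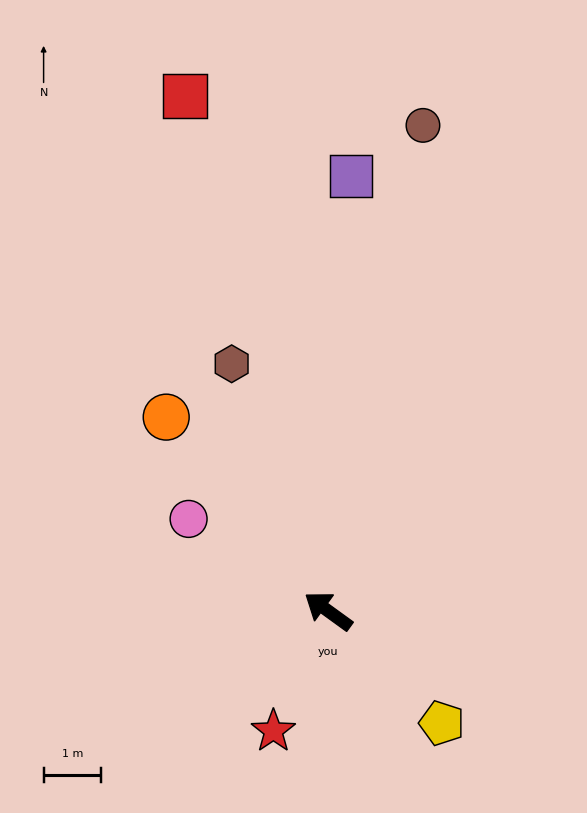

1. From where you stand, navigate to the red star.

turn left 101°, forward 2.3 m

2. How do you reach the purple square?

turn right 57°, forward 7.5 m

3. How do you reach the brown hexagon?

turn right 33°, forward 4.6 m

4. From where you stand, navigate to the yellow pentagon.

turn left 171°, forward 2.8 m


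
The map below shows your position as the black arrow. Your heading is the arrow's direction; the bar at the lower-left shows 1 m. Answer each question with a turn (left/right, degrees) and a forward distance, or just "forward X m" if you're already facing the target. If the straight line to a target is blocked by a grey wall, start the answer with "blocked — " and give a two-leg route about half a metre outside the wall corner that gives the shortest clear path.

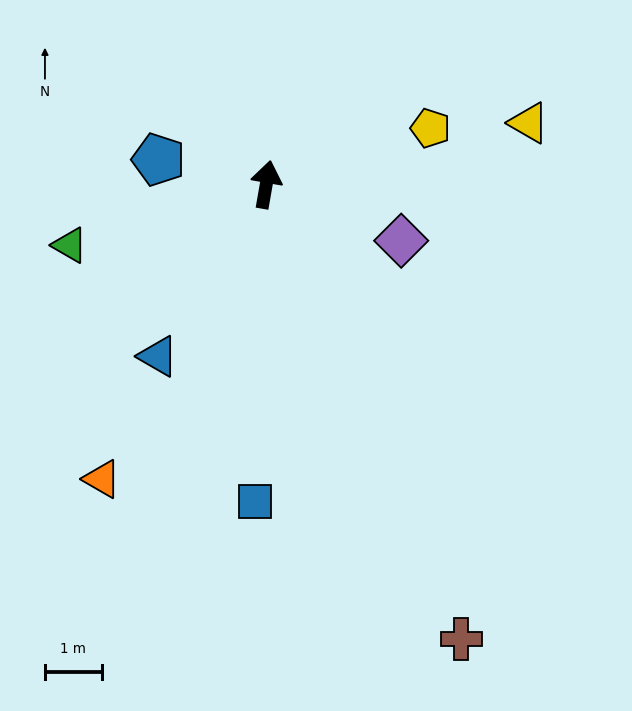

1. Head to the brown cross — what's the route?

turn right 147°, forward 8.7 m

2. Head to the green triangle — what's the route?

turn left 117°, forward 3.6 m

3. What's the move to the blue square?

turn right 172°, forward 5.6 m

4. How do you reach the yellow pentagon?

turn right 61°, forward 3.1 m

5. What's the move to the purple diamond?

turn right 103°, forward 2.6 m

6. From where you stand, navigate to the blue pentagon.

turn left 87°, forward 1.9 m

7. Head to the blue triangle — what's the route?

turn left 158°, forward 3.6 m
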